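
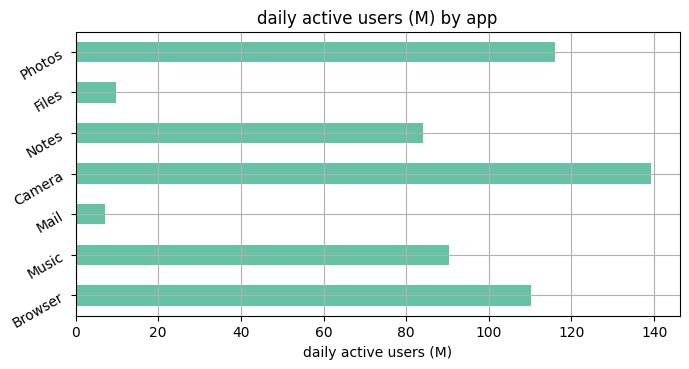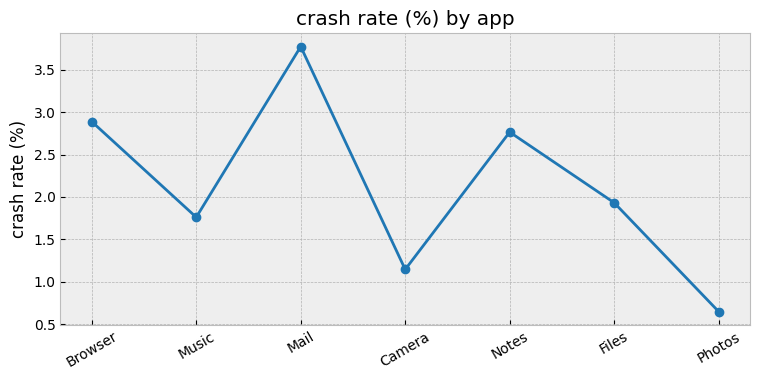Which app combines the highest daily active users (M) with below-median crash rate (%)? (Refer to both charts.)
Chart 2 median crash rate (%) ≈ 2; below-median apps: Music, Camera, Photos. Among those, Camera has the highest daily active users (M) (≈ 140).

Camera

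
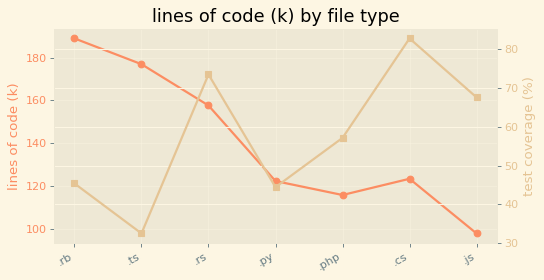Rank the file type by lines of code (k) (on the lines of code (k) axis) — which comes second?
.ts

Top 3 (on the lines of code (k) axis): .rb ≈ 190, .ts ≈ 180, .rs ≈ 160.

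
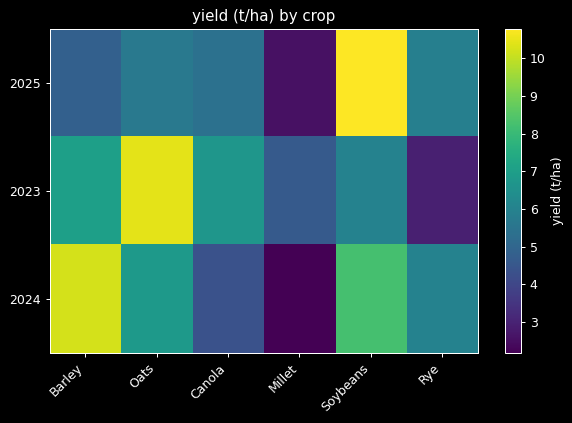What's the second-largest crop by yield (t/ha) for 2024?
Soybeans

Top 3 for 2024: Barley ≈ 10, Soybeans ≈ 8, Oats ≈ 7.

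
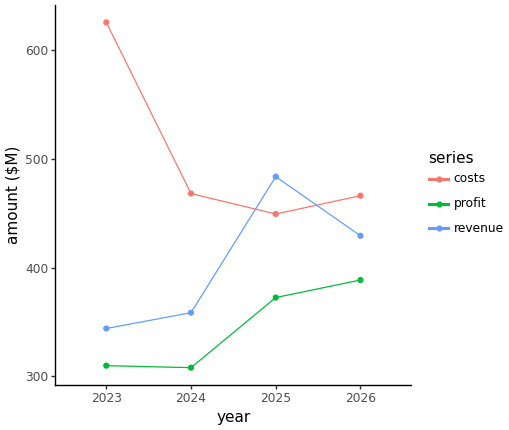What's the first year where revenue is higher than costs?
2025

2024: revenue ≈ 350 vs costs ≈ 450 (not yet); 2025: revenue ≈ 500 vs costs ≈ 450 (first crossover).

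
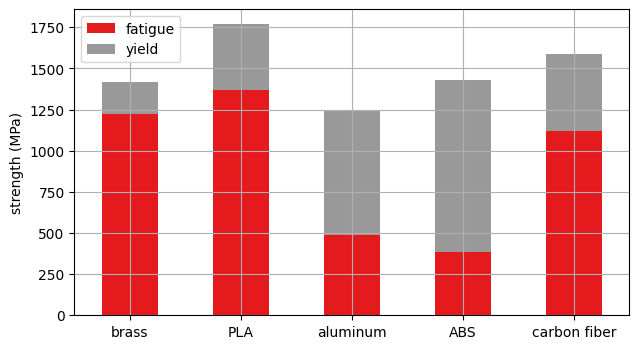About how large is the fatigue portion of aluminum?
≈ 400

fatigue top ≈ 400, bottom ≈ 0; segment ≈ 400.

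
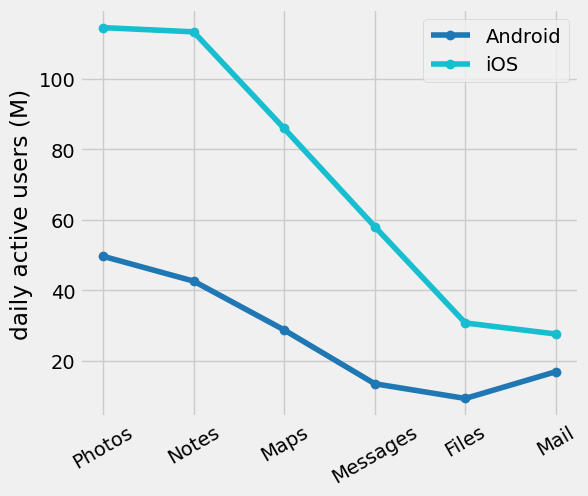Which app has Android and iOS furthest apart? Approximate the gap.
Notes: Android ≈ 40, iOS ≈ 110 → gap ≈ 70. Next-largest (Photos) is only ≈ 60.

Notes, ≈ 70 M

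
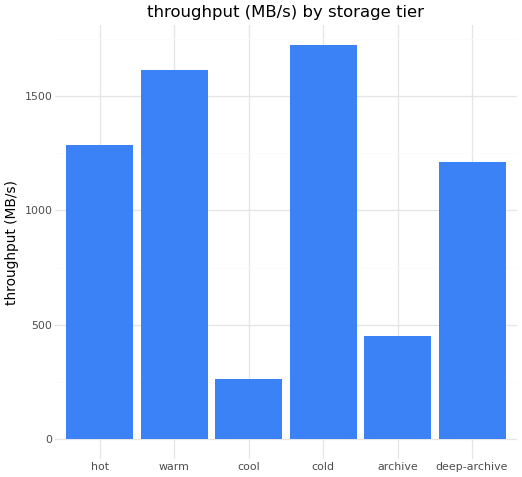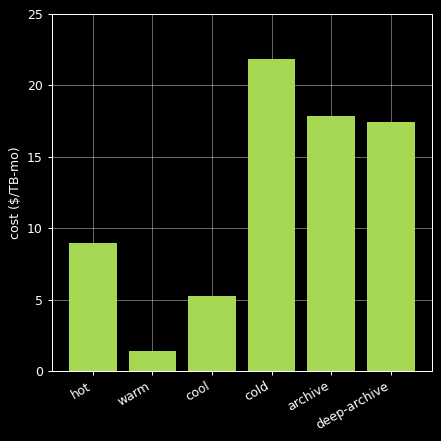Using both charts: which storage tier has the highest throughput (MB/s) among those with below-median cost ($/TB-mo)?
warm

Chart 2 median cost ($/TB-mo) ≈ 15; below-median storage tiers: hot, warm, cool. Among those, warm has the highest throughput (MB/s) (≈ 1600).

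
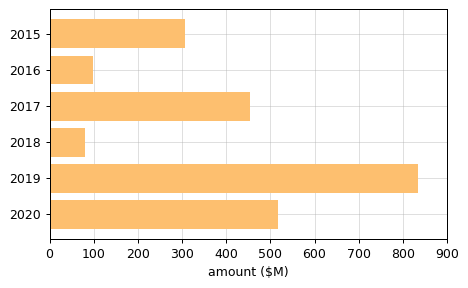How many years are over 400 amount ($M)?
Above 400: 2017, 2019, 2020.

3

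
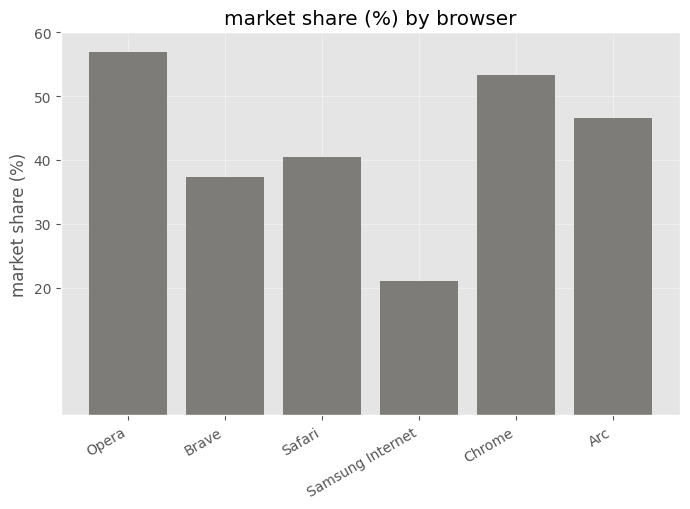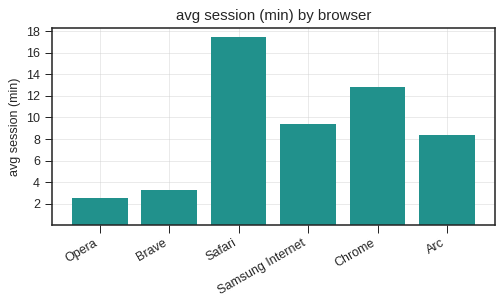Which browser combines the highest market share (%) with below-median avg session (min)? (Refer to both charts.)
Opera

Chart 2 median avg session (min) ≈ 8; below-median browsers: Opera, Brave, Arc. Among those, Opera has the highest market share (%) (≈ 60).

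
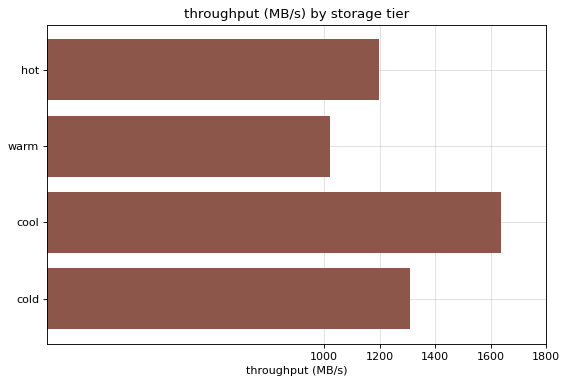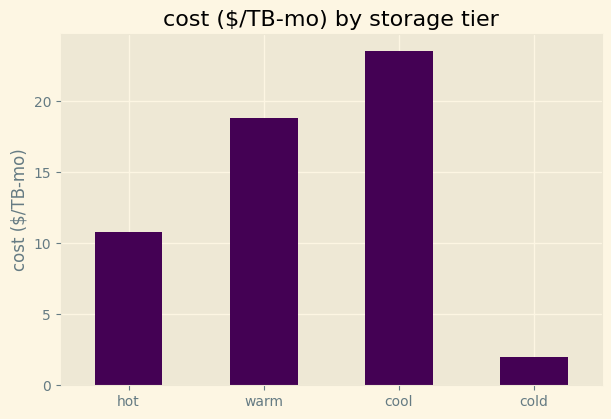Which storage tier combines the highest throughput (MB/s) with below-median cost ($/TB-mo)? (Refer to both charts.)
Chart 2 median cost ($/TB-mo) ≈ 15; below-median storage tiers: hot, cold. Among those, cold has the highest throughput (MB/s) (≈ 1400).

cold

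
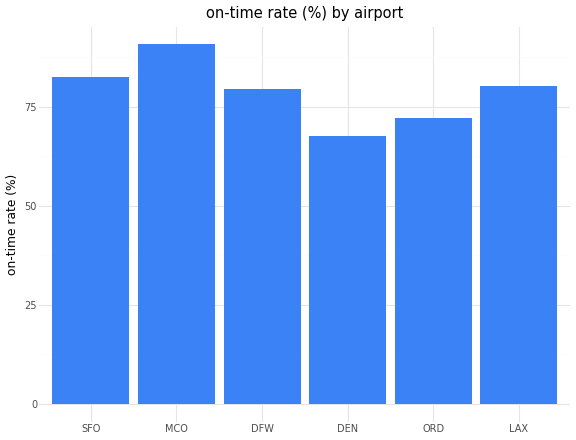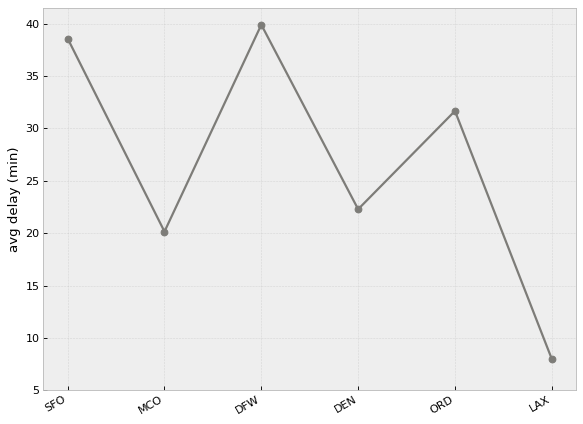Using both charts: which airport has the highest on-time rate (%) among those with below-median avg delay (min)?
MCO

Chart 2 median avg delay (min) ≈ 25; below-median airports: MCO, DEN, LAX. Among those, MCO has the highest on-time rate (%) (≈ 90).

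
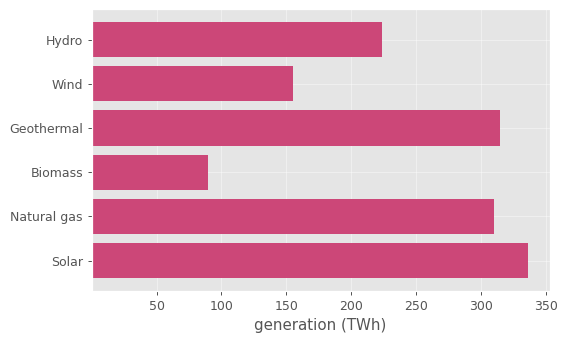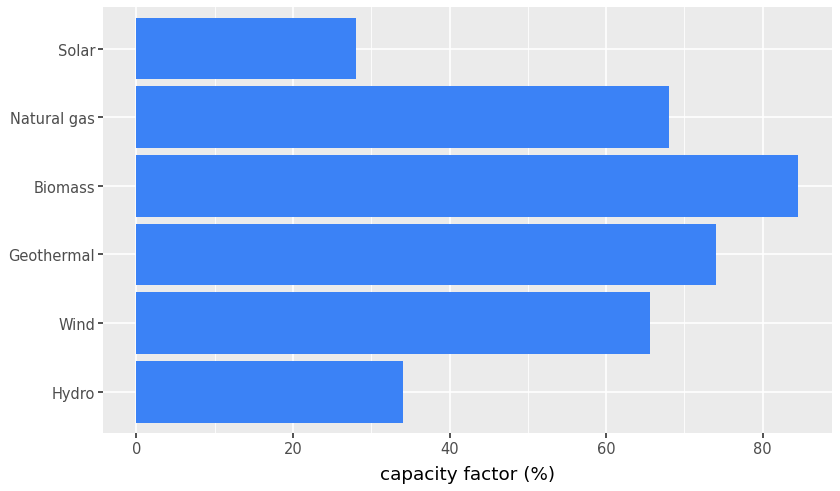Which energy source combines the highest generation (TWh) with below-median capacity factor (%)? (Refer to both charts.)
Chart 2 median capacity factor (%) ≈ 70; below-median energy sources: Hydro, Wind, Solar. Among those, Solar has the highest generation (TWh) (≈ 350).

Solar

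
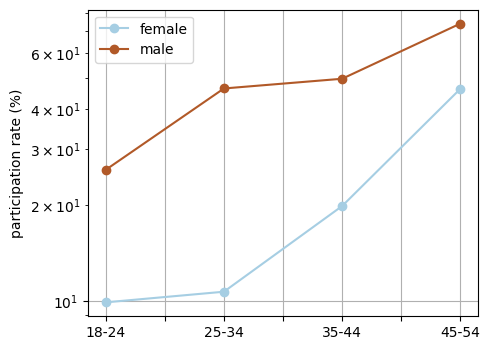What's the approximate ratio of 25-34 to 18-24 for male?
≈ 1.67×

25-34 ≈ 50, 18-24 ≈ 30; 50/30 ≈ 1.67.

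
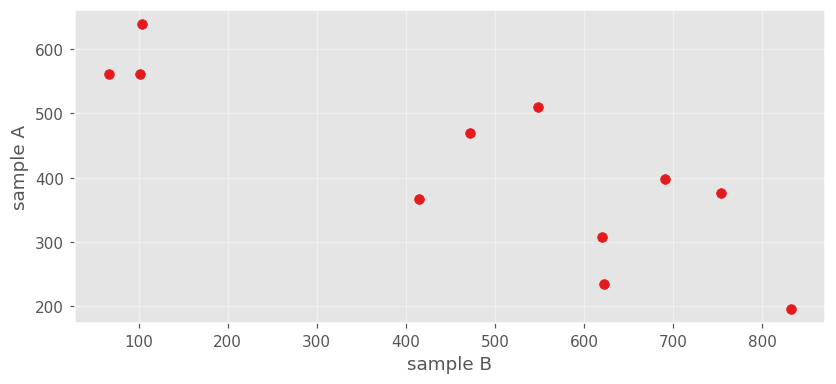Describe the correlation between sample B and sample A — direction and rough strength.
negative, strong

Points are negatively correlated; strong (|r| ≈ 0.8).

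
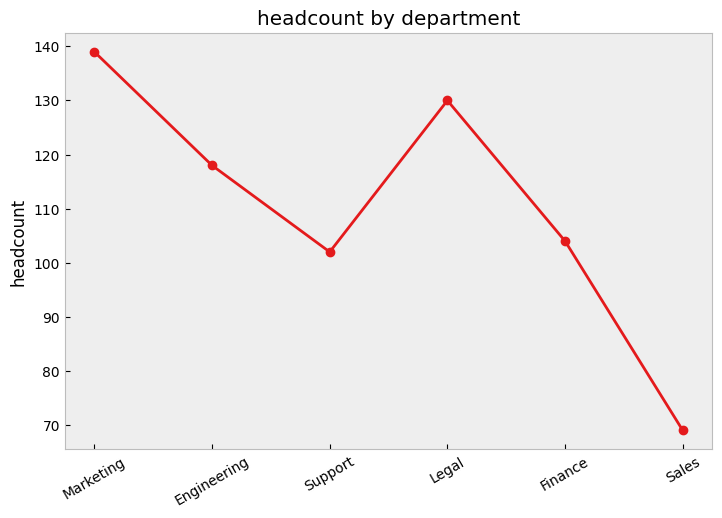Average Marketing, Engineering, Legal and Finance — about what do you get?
≈ 122

(140 + 120 + 130 + 100) / 4 ≈ 122.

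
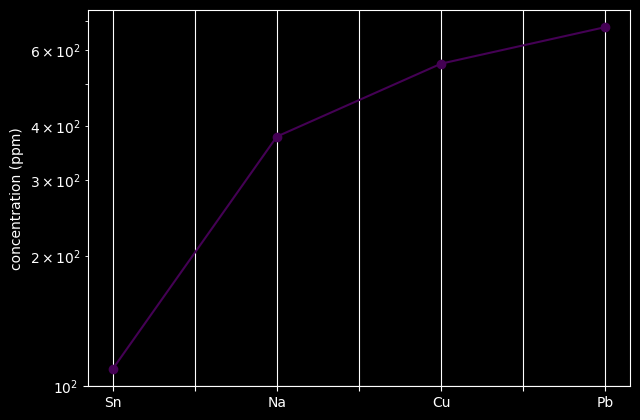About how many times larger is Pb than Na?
≈ 1.75×

Pb ≈ 700, Na ≈ 400; 700/400 ≈ 1.75.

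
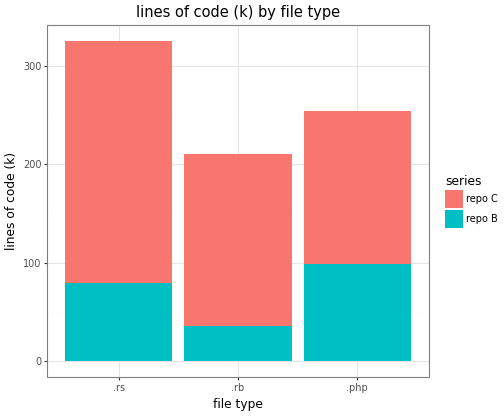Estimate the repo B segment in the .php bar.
≈ 100

repo B top ≈ 100, bottom ≈ 0; segment ≈ 100.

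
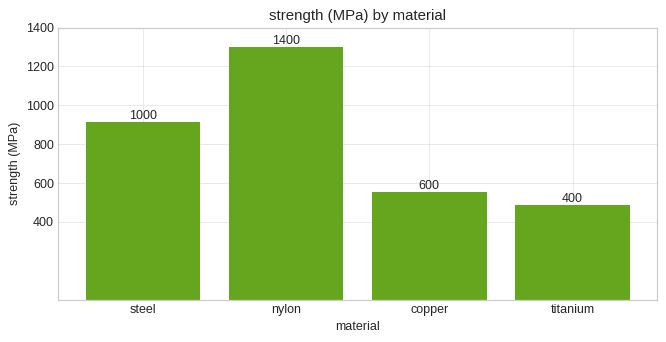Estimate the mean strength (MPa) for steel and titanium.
(1000 + 400) / 2 ≈ 700.

≈ 700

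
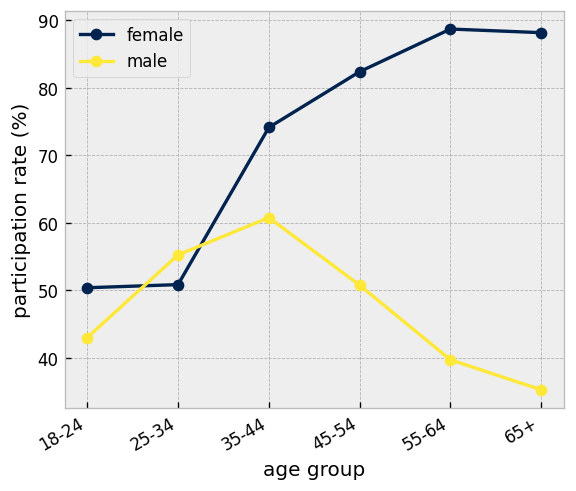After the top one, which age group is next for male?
Top 3 for male: 35-44 ≈ 60, 25-34 ≈ 55, 45-54 ≈ 50.

25-34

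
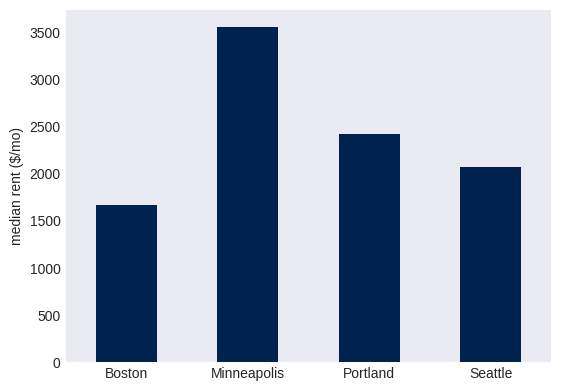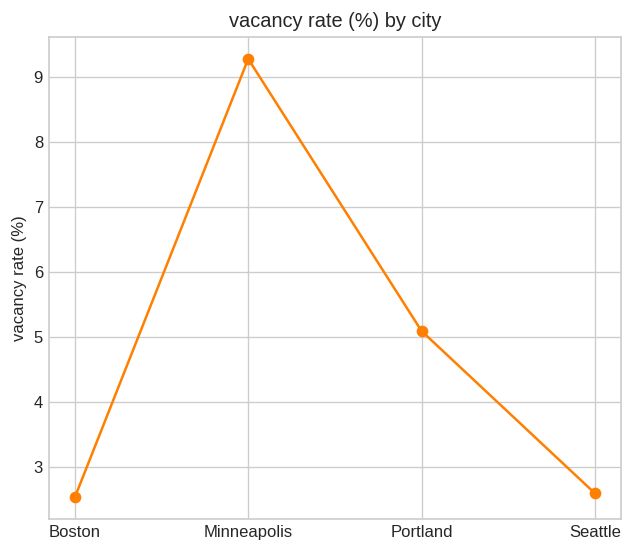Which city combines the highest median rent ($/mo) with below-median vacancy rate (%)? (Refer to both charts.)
Chart 2 median vacancy rate (%) ≈ 4; below-median cities: Boston, Seattle. Among those, Seattle has the highest median rent ($/mo) (≈ 2000).

Seattle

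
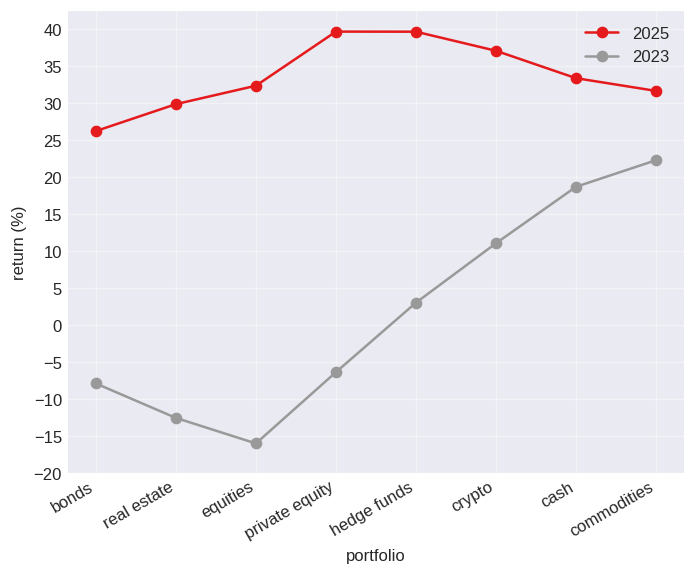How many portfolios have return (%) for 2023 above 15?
Above 15: cash, commodities.

2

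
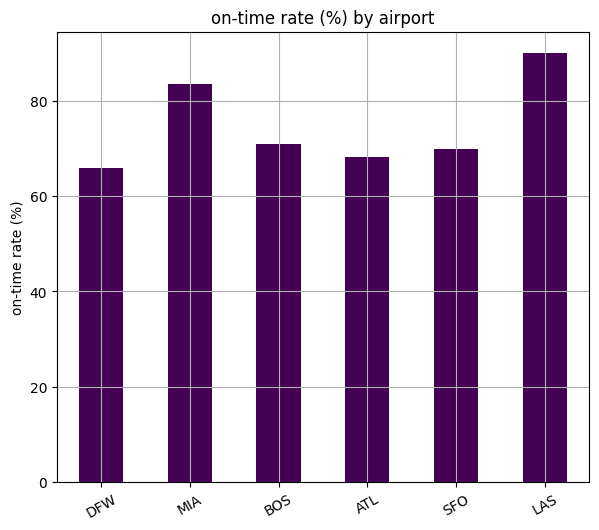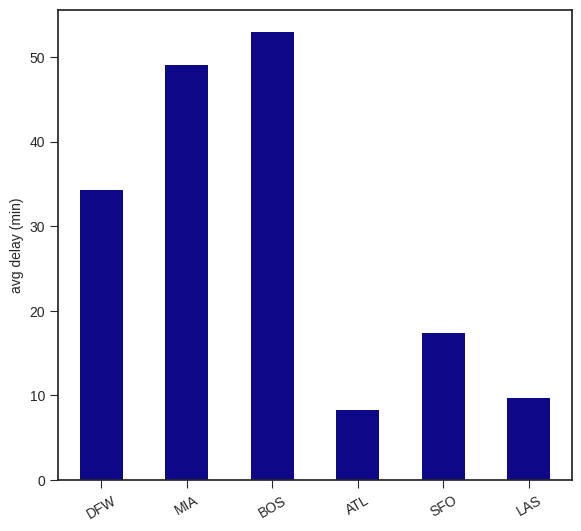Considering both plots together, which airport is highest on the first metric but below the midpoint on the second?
Chart 2 median avg delay (min) ≈ 25; below-median airports: ATL, SFO, LAS. Among those, LAS has the highest on-time rate (%) (≈ 90).

LAS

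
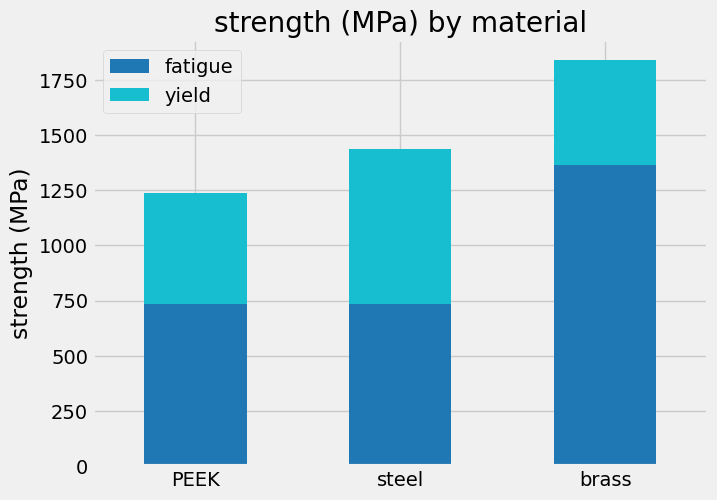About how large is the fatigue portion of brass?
≈ 1400

fatigue top ≈ 1400, bottom ≈ 0; segment ≈ 1400.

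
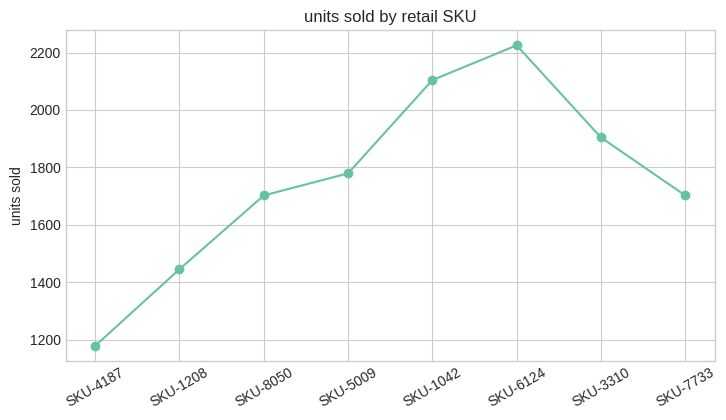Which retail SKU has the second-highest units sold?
SKU-1042

Top 3: SKU-6124 ≈ 2200, SKU-1042 ≈ 2100, SKU-3310 ≈ 1900.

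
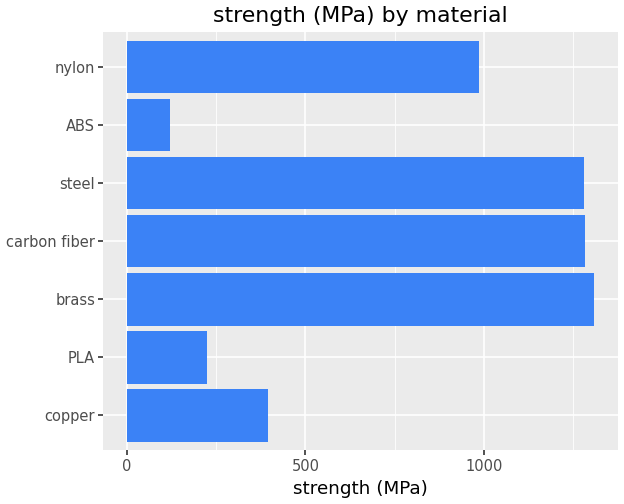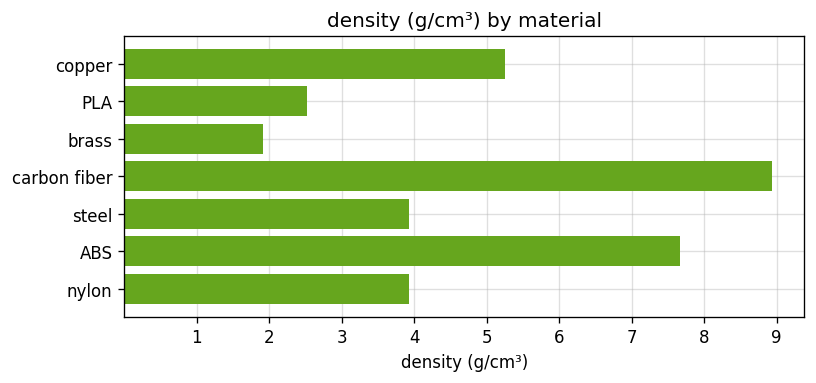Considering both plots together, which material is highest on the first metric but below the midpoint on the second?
Chart 2 median density (g/cm³) ≈ 4; below-median materials: PLA, brass, nylon. Among those, brass has the highest strength (MPa) (≈ 1400).

brass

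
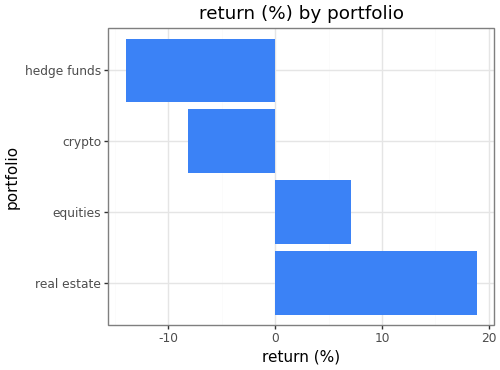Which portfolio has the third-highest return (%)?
Top 4: real estate ≈ 20, equities ≈ 5, crypto ≈ -10, hedge funds ≈ -15.

crypto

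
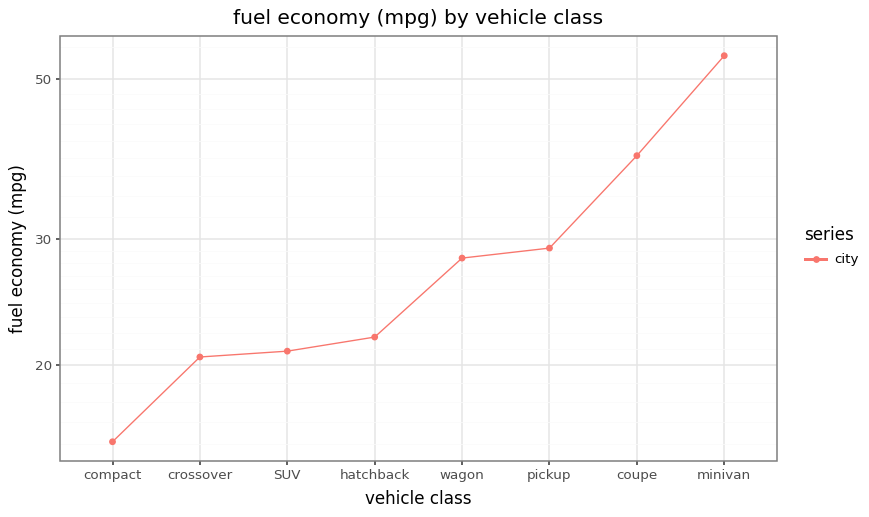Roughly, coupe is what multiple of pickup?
≈ 1.33×

coupe ≈ 40, pickup ≈ 30; 40/30 ≈ 1.33.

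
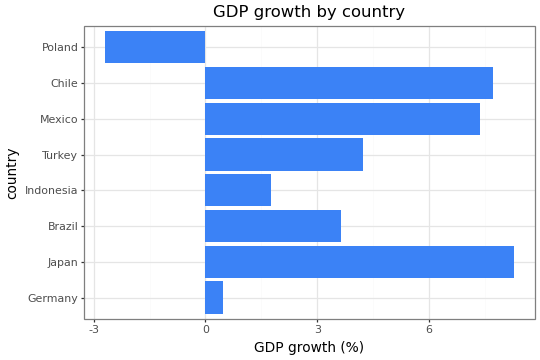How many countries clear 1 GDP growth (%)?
Above 1: Japan, Brazil, Indonesia, Turkey, Mexico, Chile.

6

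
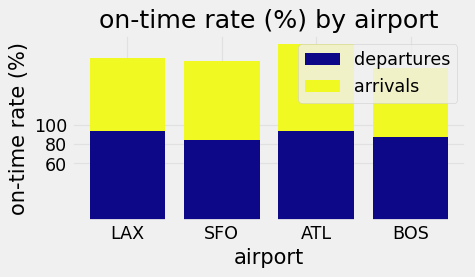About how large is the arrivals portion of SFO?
≈ 80

arrivals top ≈ 160, bottom ≈ 80; segment ≈ 80.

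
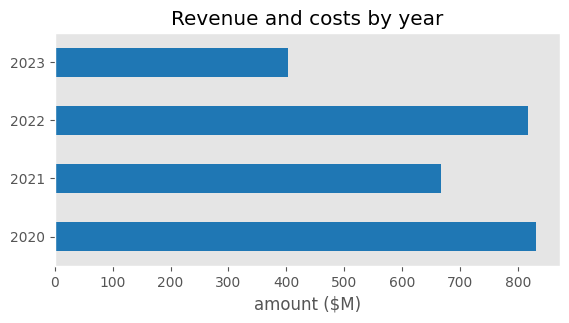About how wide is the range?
≈ 400

Max 2020 ≈ 800, min 2023 ≈ 400; range ≈ 400.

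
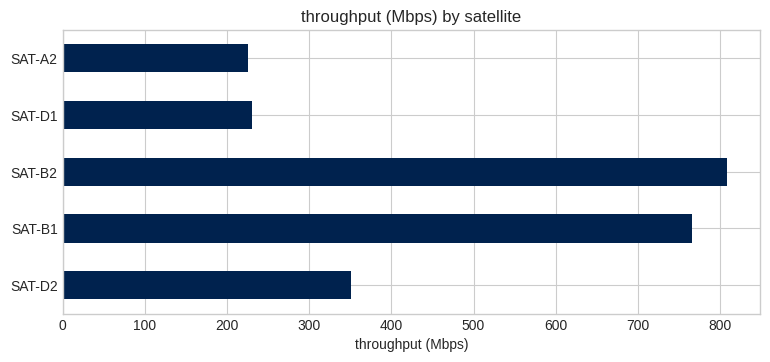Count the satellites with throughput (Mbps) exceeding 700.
Above 700: SAT-B1, SAT-B2.

2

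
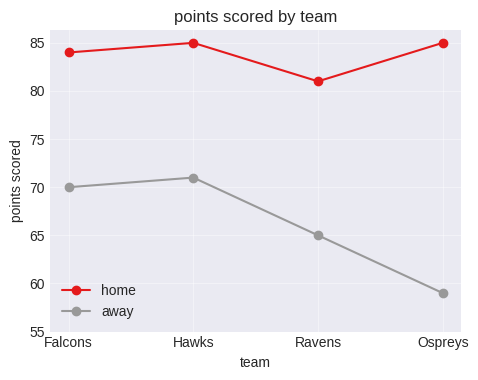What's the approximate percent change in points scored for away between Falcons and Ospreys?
≈ -14.3%

Falcons ≈ 70, Ospreys ≈ 60; (60 − 70) / 70 ≈ -14.3%.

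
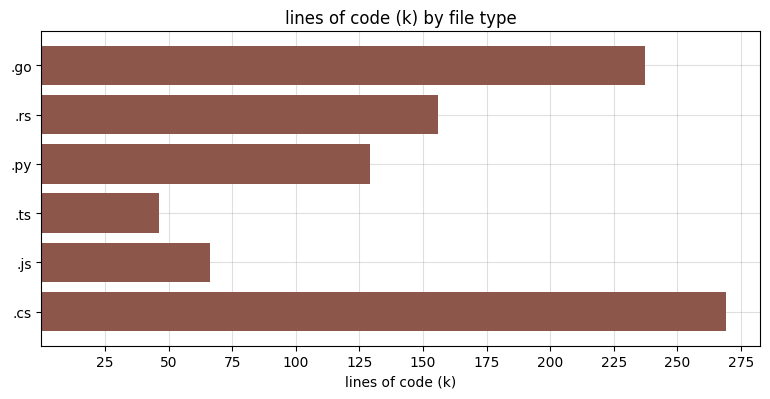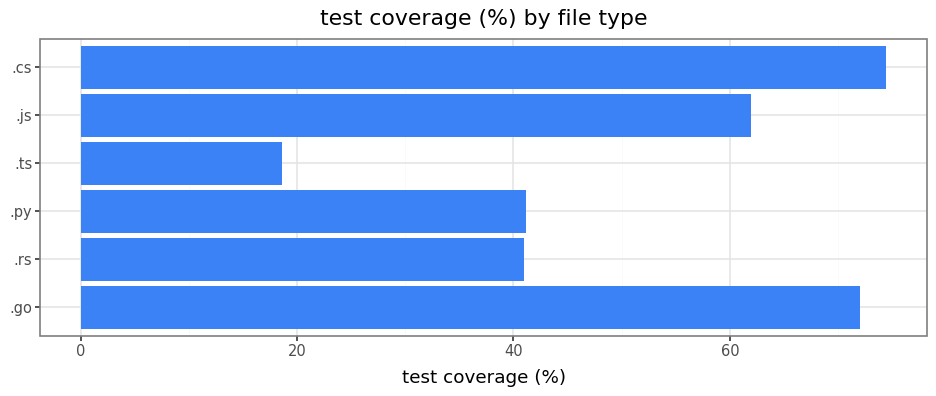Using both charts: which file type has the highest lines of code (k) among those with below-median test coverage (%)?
Chart 2 median test coverage (%) ≈ 50; below-median file types: .rs, .py, .ts. Among those, .rs has the highest lines of code (k) (≈ 150).

.rs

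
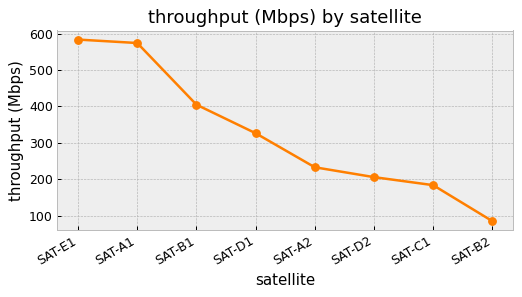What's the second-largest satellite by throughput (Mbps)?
SAT-A1

Top 3: SAT-E1 ≈ 600, SAT-A1 ≈ 550, SAT-B1 ≈ 400.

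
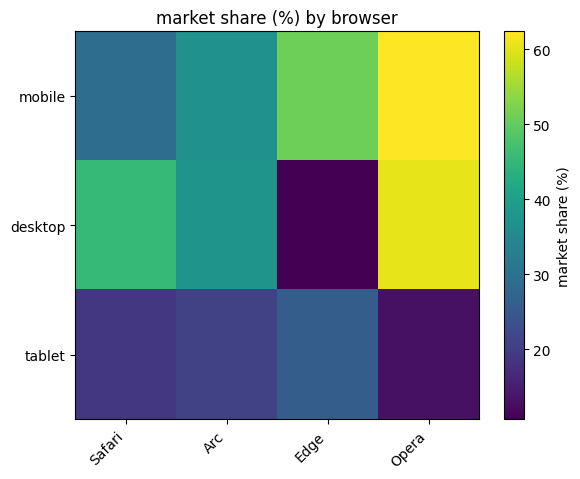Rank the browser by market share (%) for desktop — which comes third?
Arc

Top 4 for desktop: Opera ≈ 60, Safari ≈ 45, Arc ≈ 40, Edge ≈ 10.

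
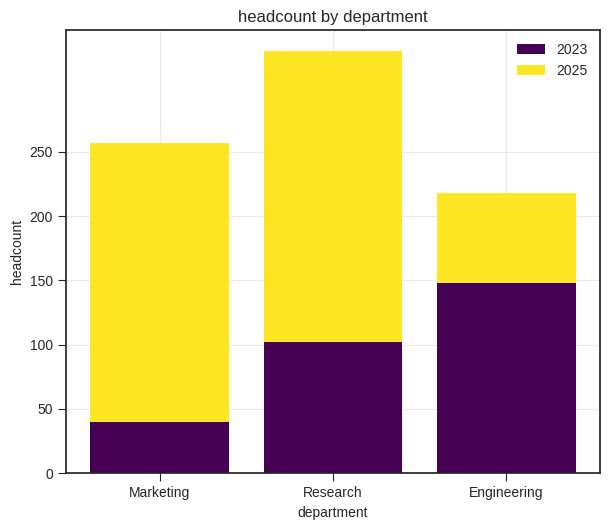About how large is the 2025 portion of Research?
≈ 250

2025 top ≈ 350, bottom ≈ 100; segment ≈ 250.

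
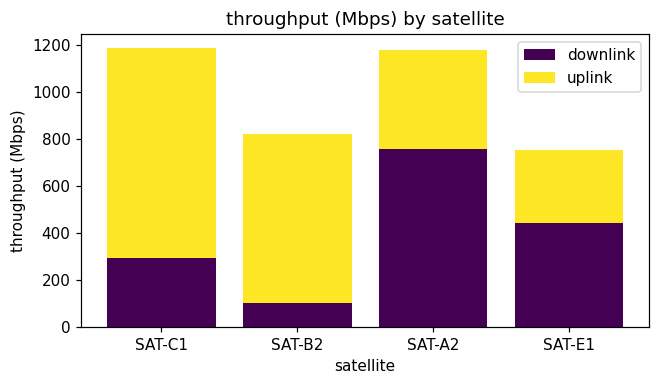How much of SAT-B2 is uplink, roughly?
≈ 700

uplink top ≈ 800, bottom ≈ 100; segment ≈ 700.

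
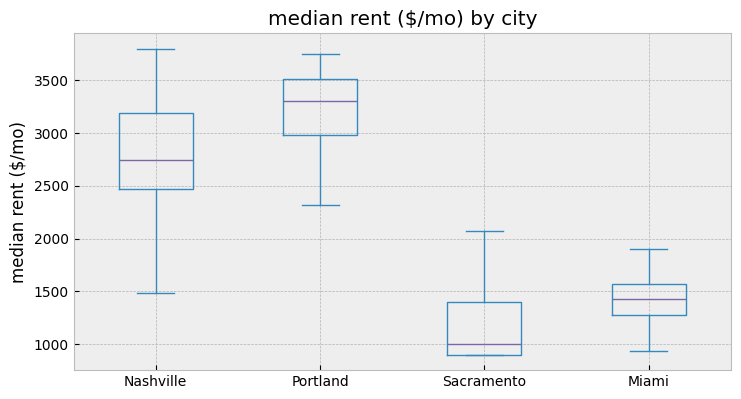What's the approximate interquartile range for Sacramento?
≈ 600

Q3 ≈ 1400, Q1 ≈ 800; IQR ≈ 600.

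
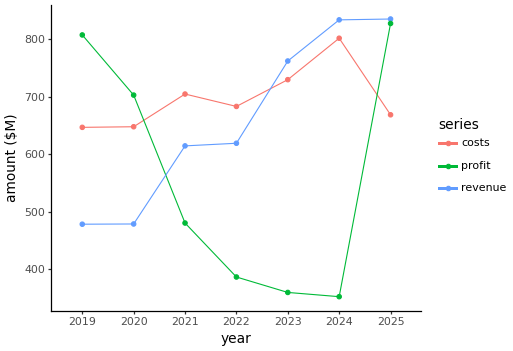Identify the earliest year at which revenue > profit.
2020: revenue ≈ 500 vs profit ≈ 700 (not yet); 2021: revenue ≈ 600 vs profit ≈ 500 (first crossover).

2021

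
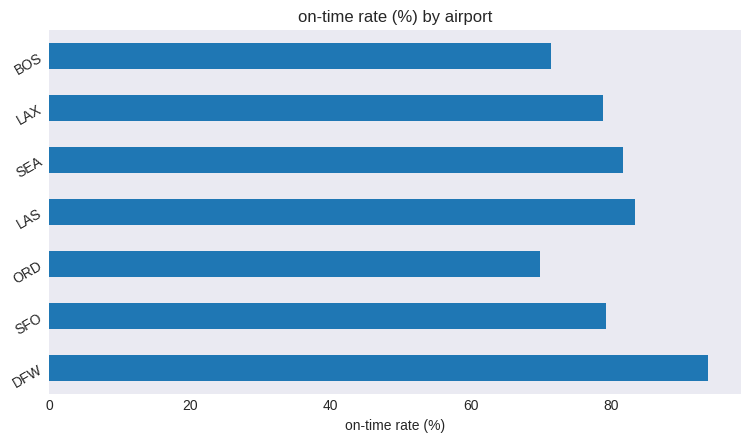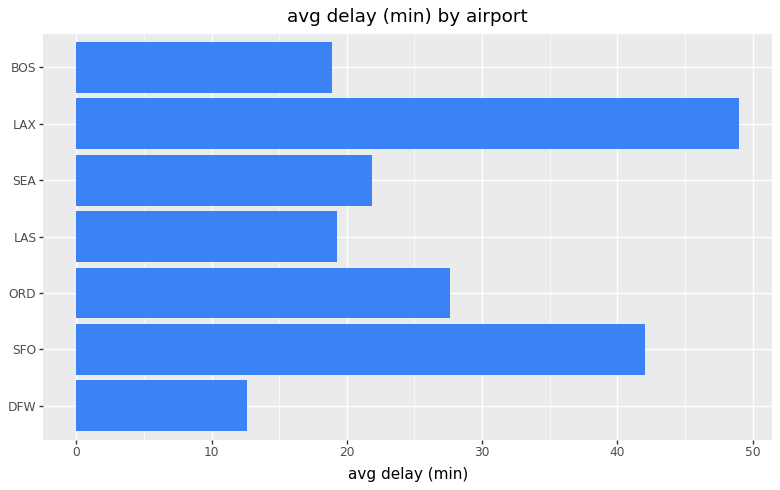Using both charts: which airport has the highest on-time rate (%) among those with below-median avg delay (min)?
DFW

Chart 2 median avg delay (min) ≈ 20; below-median airports: DFW, LAS, BOS. Among those, DFW has the highest on-time rate (%) (≈ 90).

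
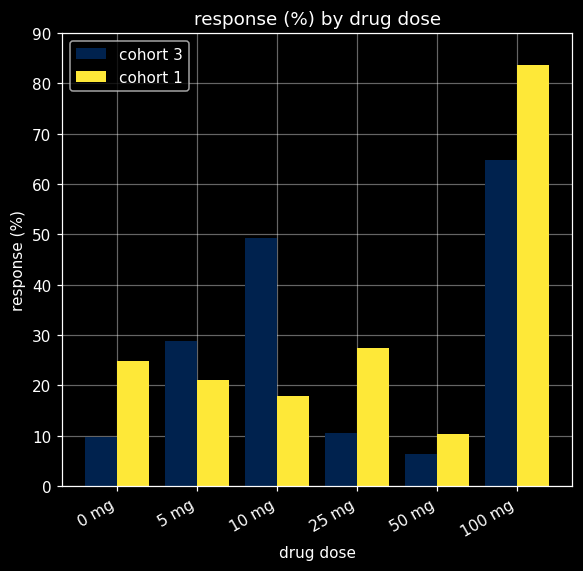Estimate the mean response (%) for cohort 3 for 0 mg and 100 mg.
≈ 35

(10 + 60) / 2 ≈ 35.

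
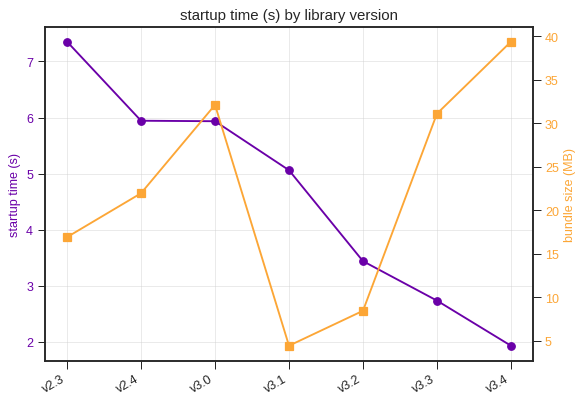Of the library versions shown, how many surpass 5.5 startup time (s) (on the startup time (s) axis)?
Above 5.5: v2.3, v2.4, v3.0.

3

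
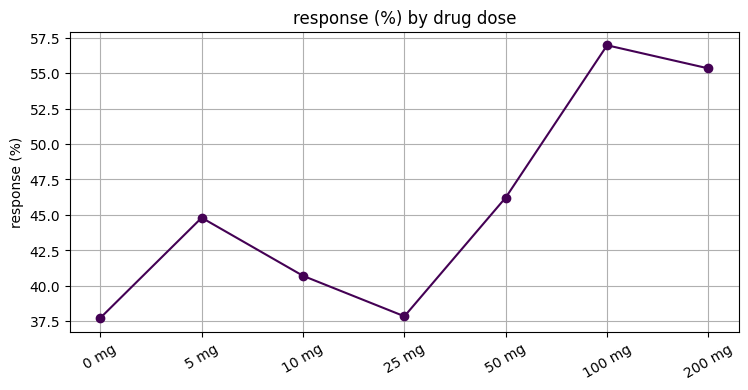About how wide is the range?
≈ 18

Max 100 mg ≈ 56, min 0 mg ≈ 38; range ≈ 18.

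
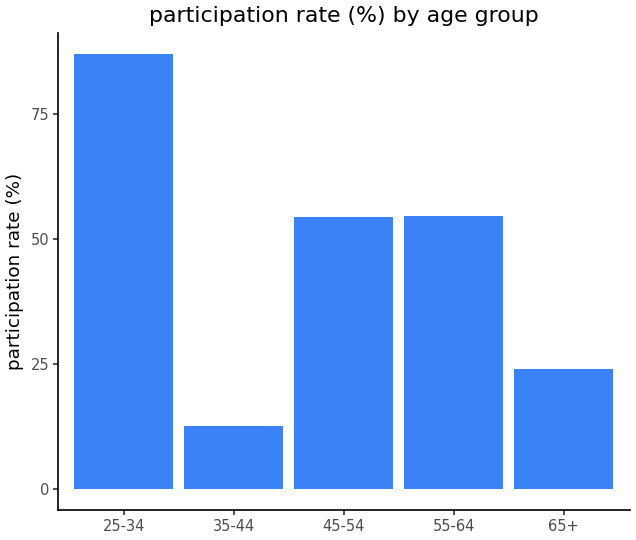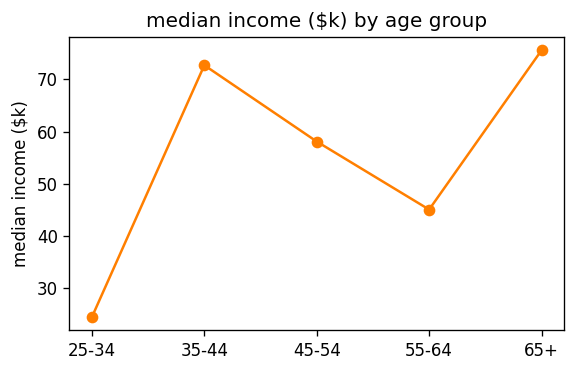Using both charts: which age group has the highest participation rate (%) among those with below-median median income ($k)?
Chart 2 median median income ($k) ≈ 60; below-median age groups: 25-34, 55-64. Among those, 25-34 has the highest participation rate (%) (≈ 90).

25-34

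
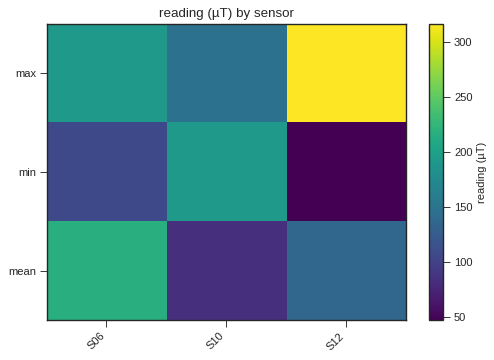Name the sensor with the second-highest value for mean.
S12

Top 3 for mean: S06 ≈ 225, S12 ≈ 125, S10 ≈ 75.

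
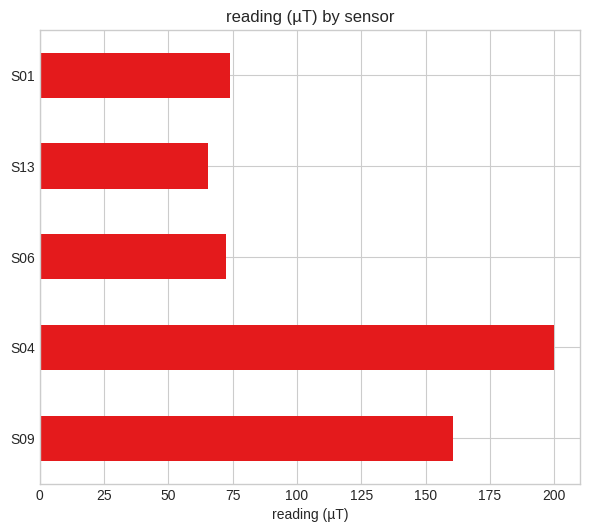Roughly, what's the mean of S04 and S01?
(200 + 80) / 2 ≈ 140.

≈ 140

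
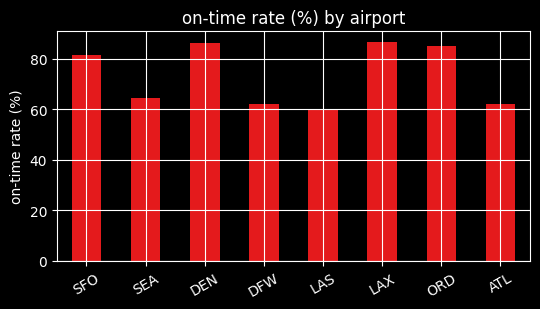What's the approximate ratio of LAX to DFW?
≈ 1.5×

LAX ≈ 90, DFW ≈ 60; 90/60 ≈ 1.5.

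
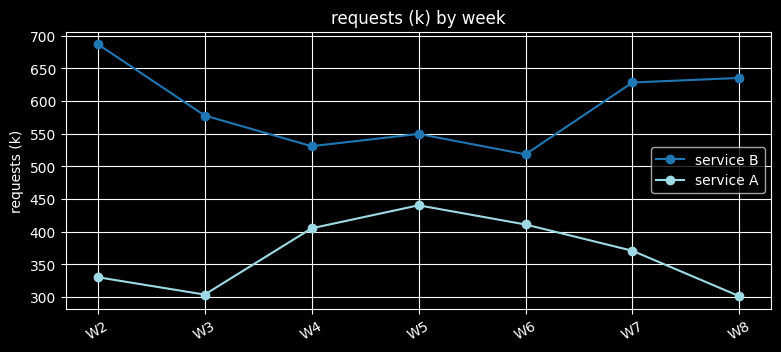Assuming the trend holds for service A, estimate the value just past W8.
Last three: 400, 350, 300 → slope ≈ -50/step → next ≈ 250.

≈ 250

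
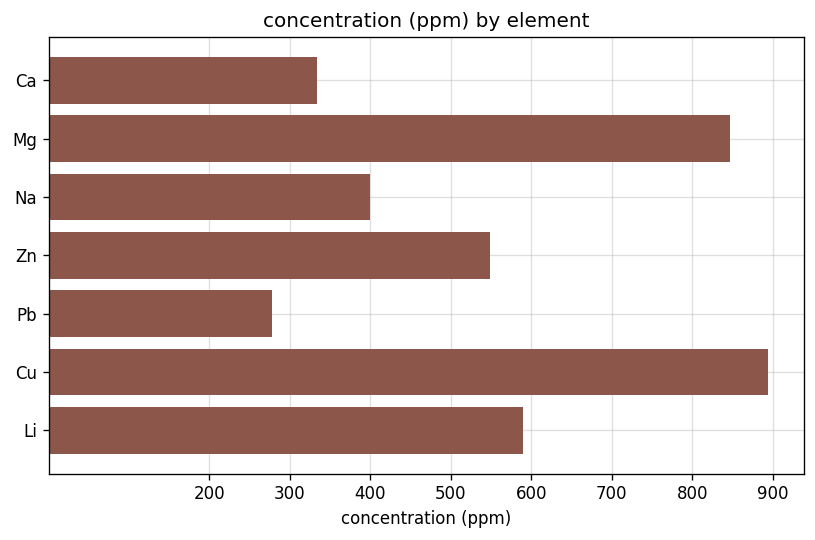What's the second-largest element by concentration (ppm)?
Mg

Top 3: Cu ≈ 900, Mg ≈ 800, Li ≈ 600.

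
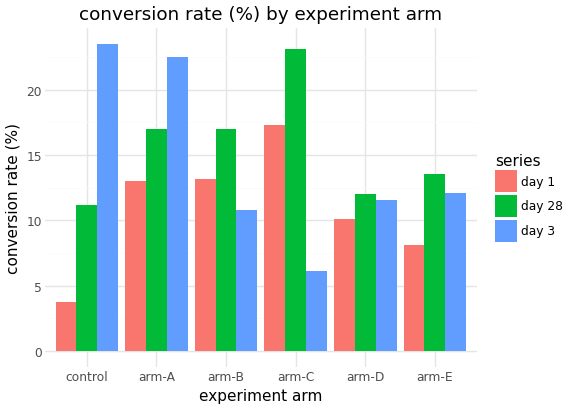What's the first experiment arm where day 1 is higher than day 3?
arm-A: day 1 ≈ 14 vs day 3 ≈ 22 (not yet); arm-B: day 1 ≈ 14 vs day 3 ≈ 10 (first crossover).

arm-B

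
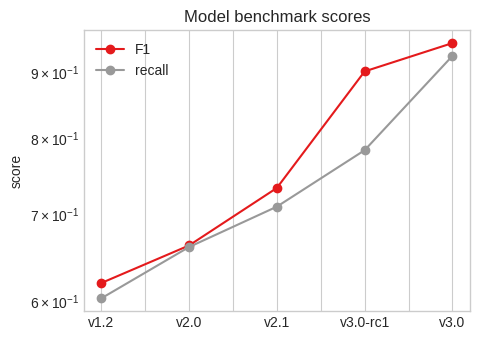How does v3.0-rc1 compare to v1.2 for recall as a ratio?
≈ 1.33×

v3.0-rc1 ≈ 0.80, v1.2 ≈ 0.60; 0.80/0.60 ≈ 1.33.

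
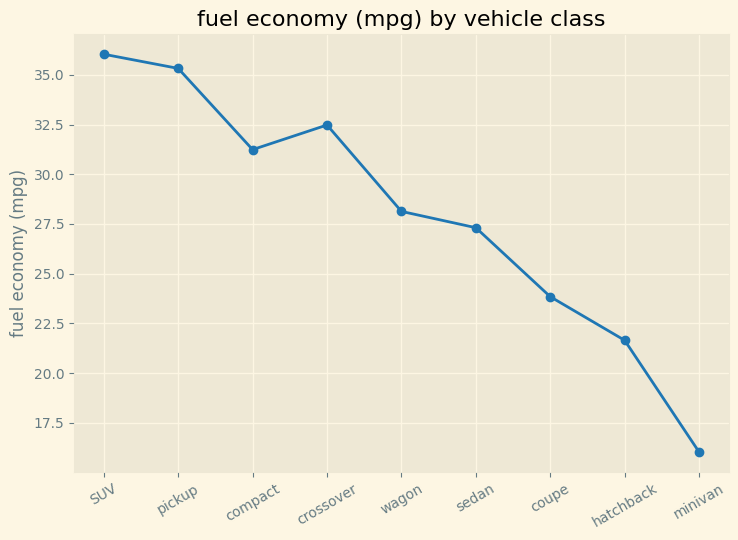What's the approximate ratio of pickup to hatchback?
≈ 1.64×

pickup ≈ 36, hatchback ≈ 22; 36/22 ≈ 1.64.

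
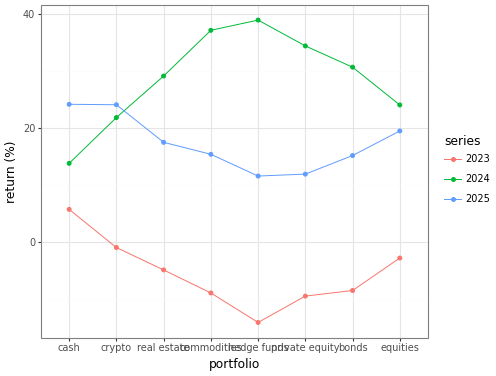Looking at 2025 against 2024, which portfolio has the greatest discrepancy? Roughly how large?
hedge funds: 2025 ≈ 10, 2024 ≈ 40 → gap ≈ 30. Next-largest (private equity) is only ≈ 25.

hedge funds, ≈ 30 %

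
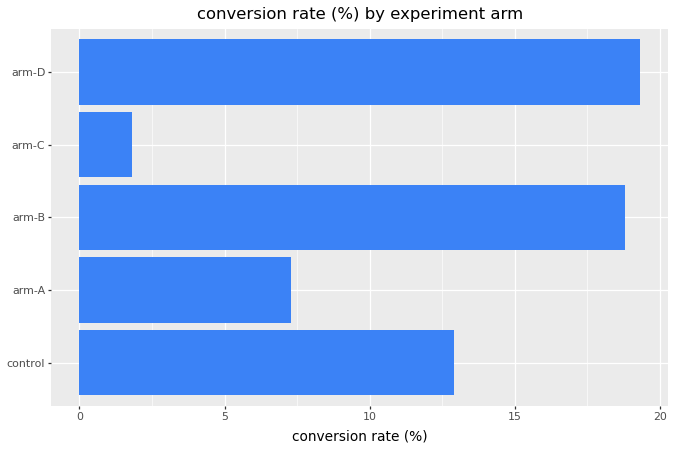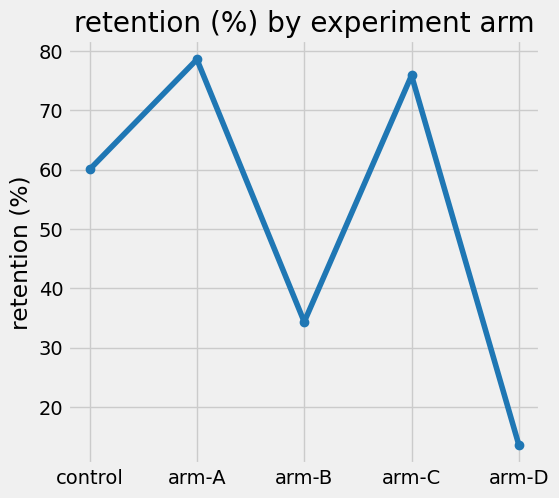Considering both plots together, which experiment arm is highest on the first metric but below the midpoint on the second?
arm-D

Chart 2 median retention (%) ≈ 60; below-median experiment arms: arm-B, arm-D. Among those, arm-D has the highest conversion rate (%) (≈ 20).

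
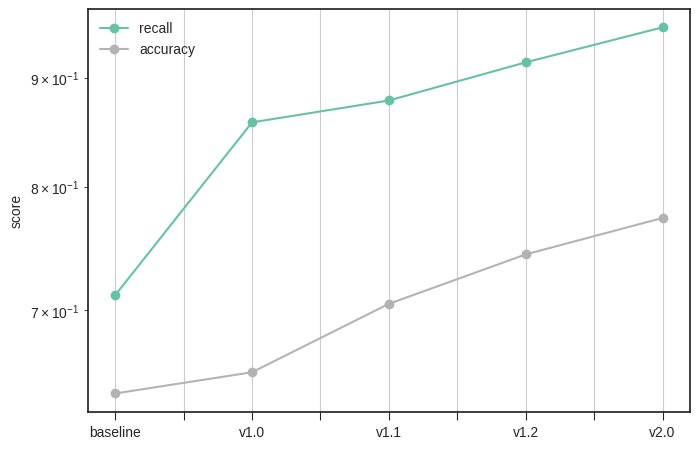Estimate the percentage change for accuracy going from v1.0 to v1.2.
≈ +15.4%

v1.0 ≈ 0.65, v1.2 ≈ 0.75; (0.75 − 0.65) / 0.65 ≈ +15.4%.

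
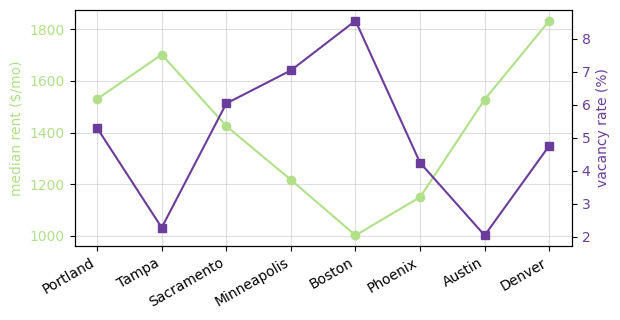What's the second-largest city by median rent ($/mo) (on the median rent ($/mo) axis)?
Tampa

Top 3 (on the median rent ($/mo) axis): Denver ≈ 1800, Tampa ≈ 1700, Portland ≈ 1500.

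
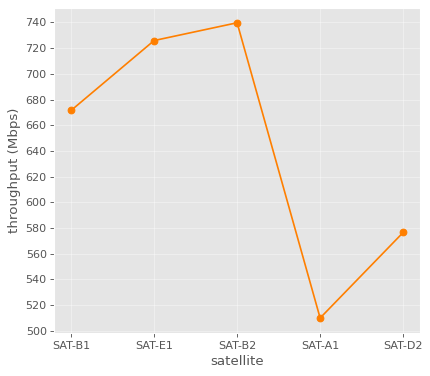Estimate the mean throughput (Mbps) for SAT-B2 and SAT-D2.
≈ 660

(740 + 580) / 2 ≈ 660.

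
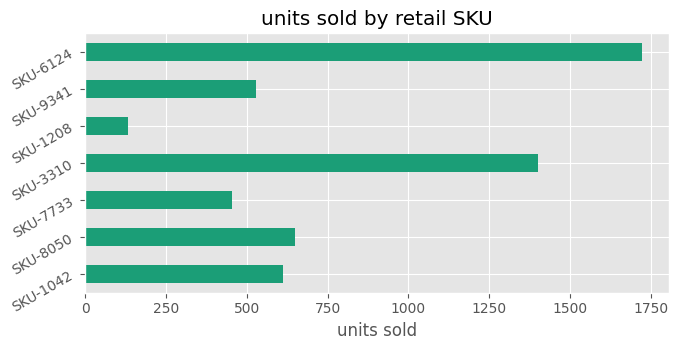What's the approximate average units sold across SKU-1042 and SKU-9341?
(600 + 600) / 2 ≈ 600.

≈ 600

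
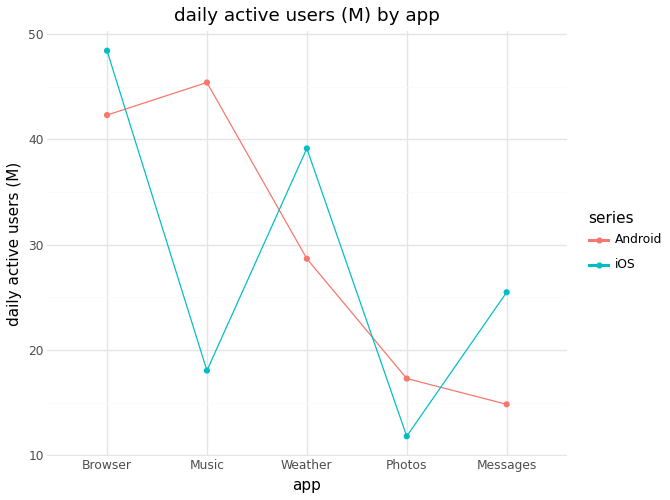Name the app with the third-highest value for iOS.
Top 4 for iOS: Browser ≈ 50, Weather ≈ 40, Messages ≈ 25, Music ≈ 20.

Messages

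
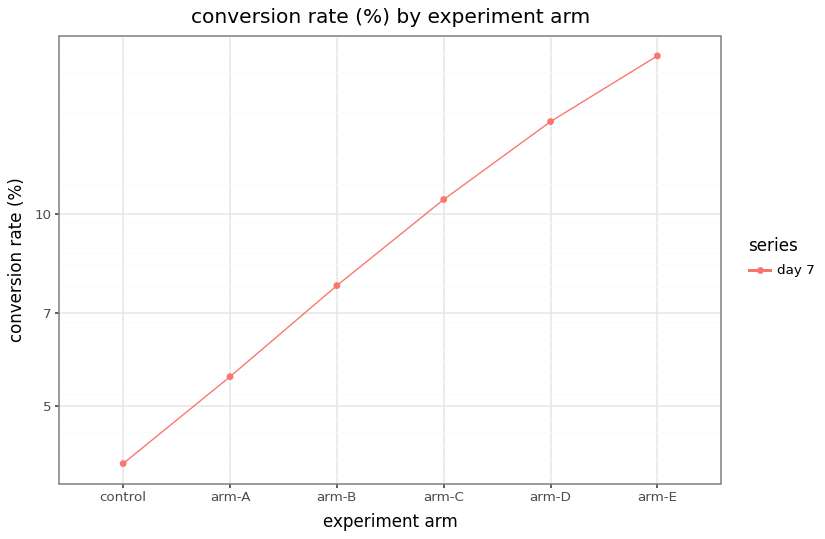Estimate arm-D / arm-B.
≈ 1.75×

arm-D ≈ 14, arm-B ≈ 8; 14/8 ≈ 1.75.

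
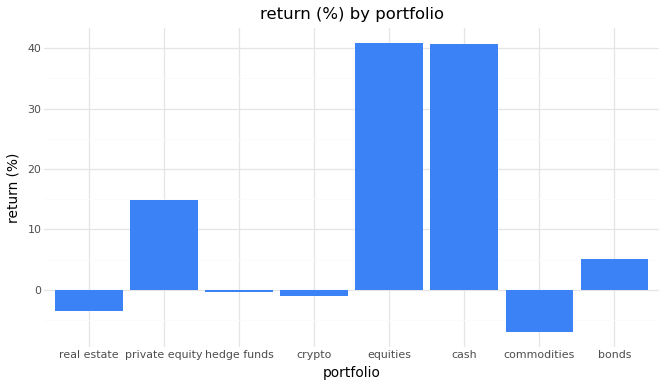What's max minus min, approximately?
Max equities ≈ 40, min commodities ≈ -5; range ≈ 45.

≈ 45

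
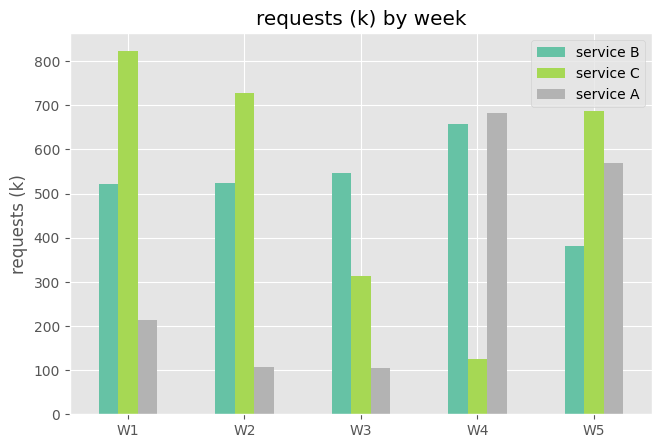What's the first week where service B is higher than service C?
W2: service B ≈ 500 vs service C ≈ 700 (not yet); W3: service B ≈ 500 vs service C ≈ 300 (first crossover).

W3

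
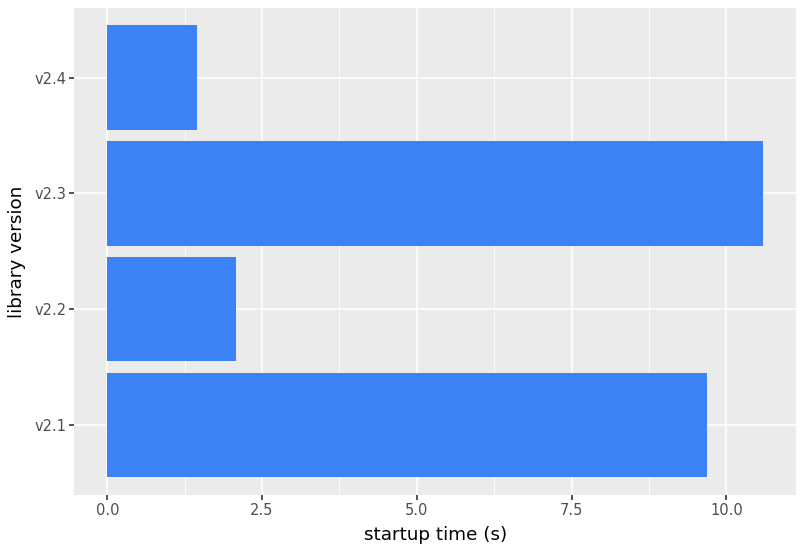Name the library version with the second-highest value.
Top 3: v2.3 ≈ 11, v2.1 ≈ 10, v2.2 ≈ 2.

v2.1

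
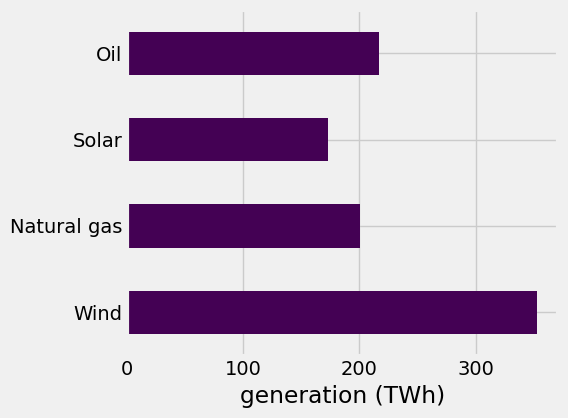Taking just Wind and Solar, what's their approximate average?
≈ 250

(350 + 150) / 2 ≈ 250.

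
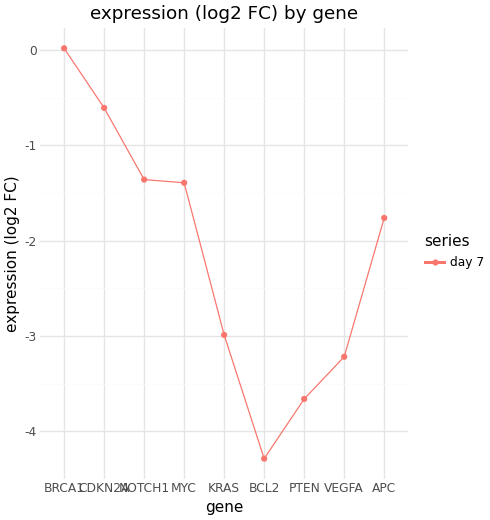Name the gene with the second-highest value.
Top 3: BRCA1 ≈ 0.0, CDKN2A ≈ -0.5, NOTCH1 ≈ -1.5.

CDKN2A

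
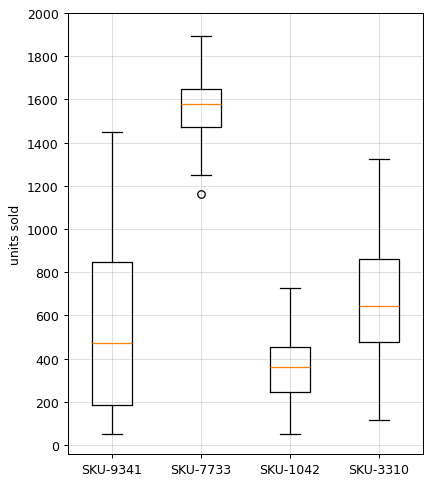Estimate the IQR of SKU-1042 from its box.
Q3 ≈ 400, Q1 ≈ 200; IQR ≈ 200.

≈ 200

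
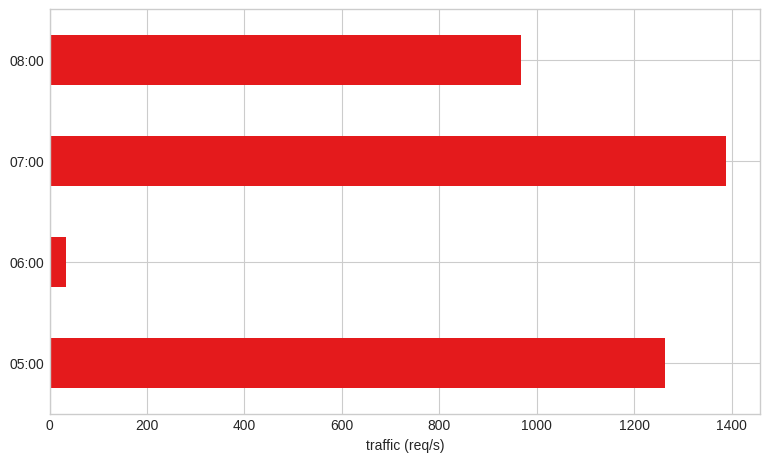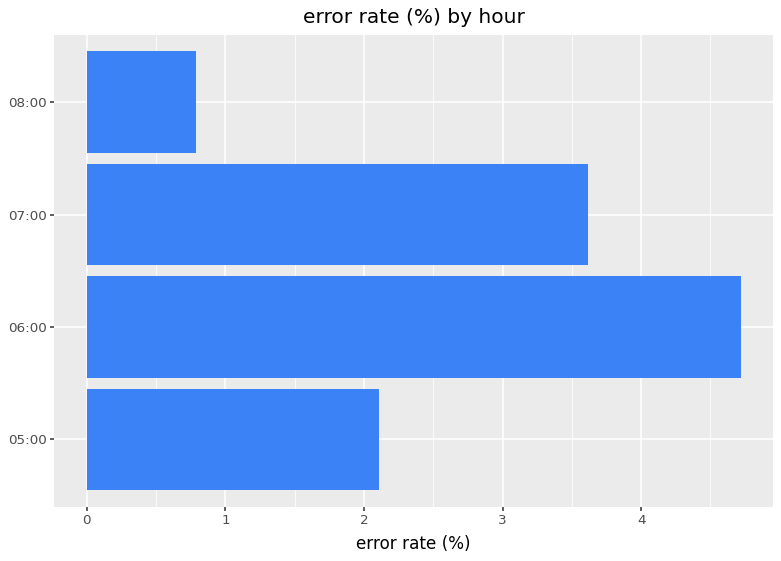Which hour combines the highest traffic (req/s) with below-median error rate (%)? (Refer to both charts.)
Chart 2 median error rate (%) ≈ 3; below-median hours: 05:00, 08:00. Among those, 05:00 has the highest traffic (req/s) (≈ 1200).

05:00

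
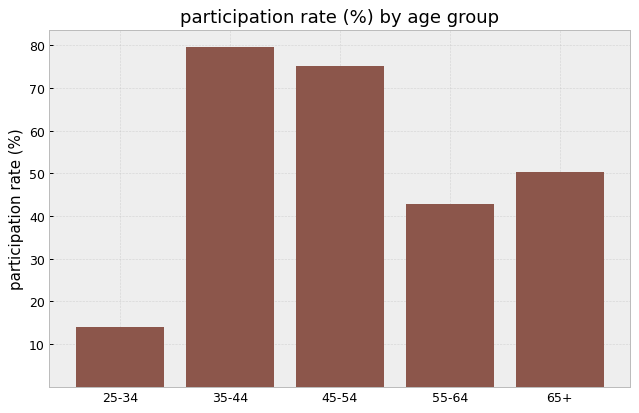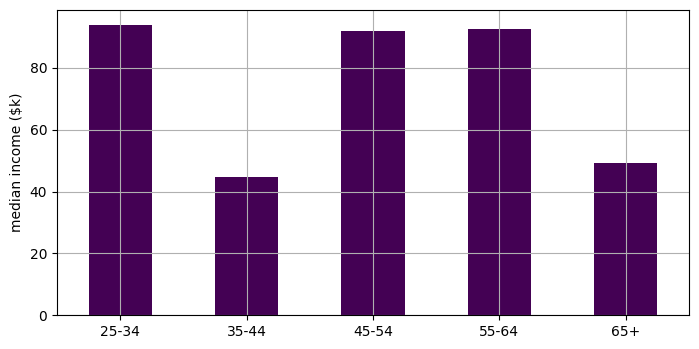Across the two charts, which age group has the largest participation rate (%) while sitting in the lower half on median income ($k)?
35-44

Chart 2 median median income ($k) ≈ 90; below-median age groups: 35-44, 65+. Among those, 35-44 has the highest participation rate (%) (≈ 80).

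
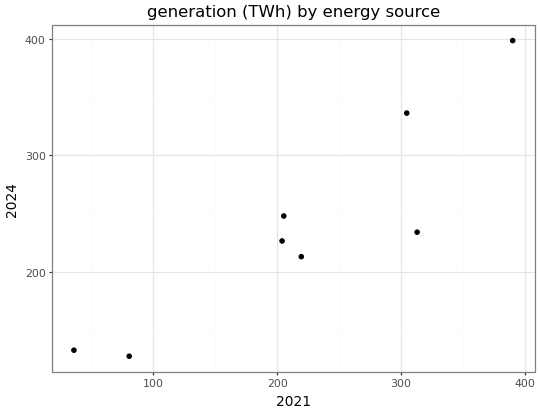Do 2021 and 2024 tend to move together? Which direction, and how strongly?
Points are positively correlated; strong (|r| ≈ 0.9).

positive, strong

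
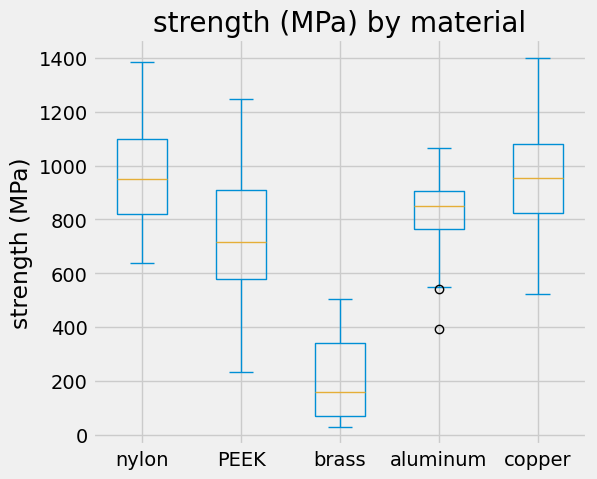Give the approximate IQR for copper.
Q3 ≈ 1100, Q1 ≈ 800; IQR ≈ 300.

≈ 300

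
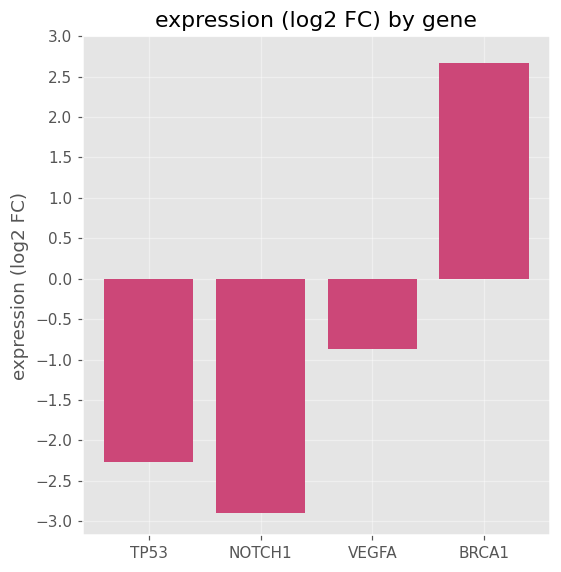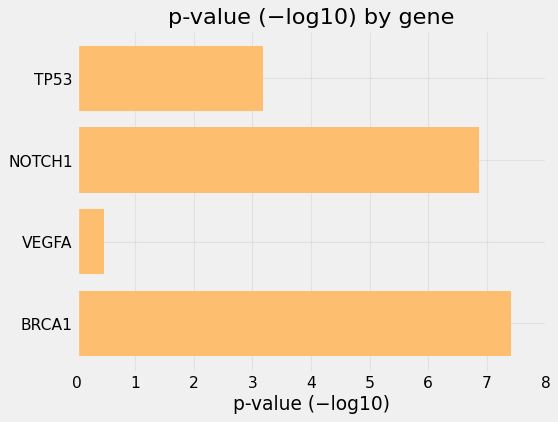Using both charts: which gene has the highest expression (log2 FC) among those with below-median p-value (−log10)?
Chart 2 median p-value (−log10) ≈ 5; below-median genes: TP53, VEGFA. Among those, VEGFA has the highest expression (log2 FC) (≈ -1).

VEGFA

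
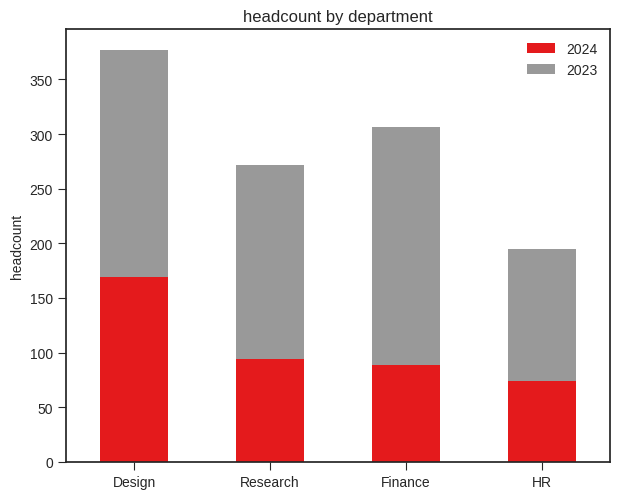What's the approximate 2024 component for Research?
2024 top ≈ 100, bottom ≈ 0; segment ≈ 100.

≈ 100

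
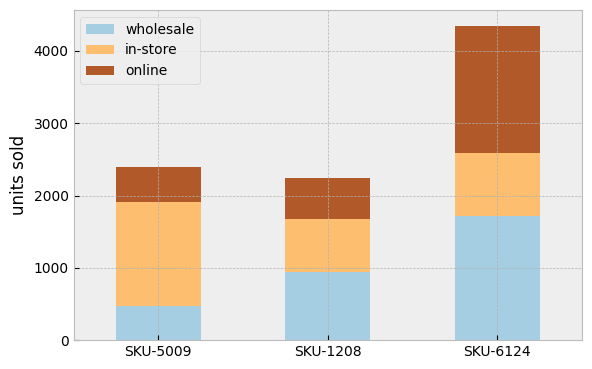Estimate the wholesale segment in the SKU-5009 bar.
≈ 500

wholesale top ≈ 500, bottom ≈ 0; segment ≈ 500.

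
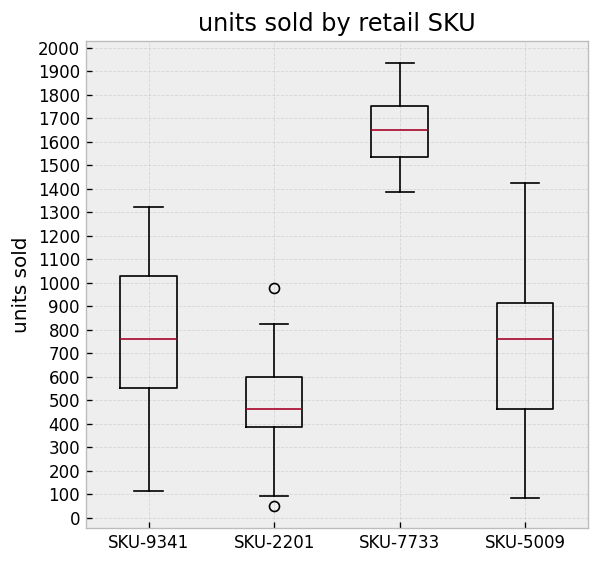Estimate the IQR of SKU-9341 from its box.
≈ 400

Q3 ≈ 1000, Q1 ≈ 600; IQR ≈ 400.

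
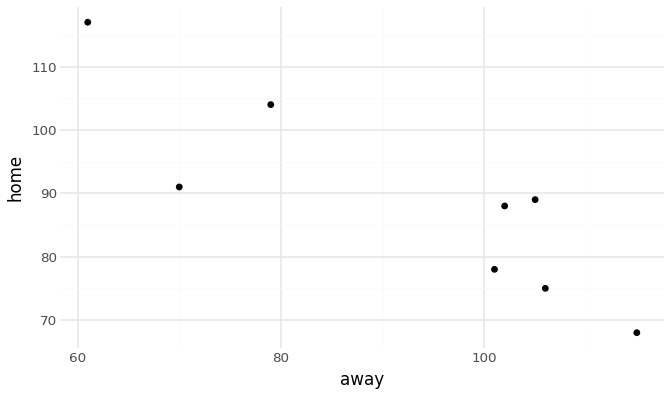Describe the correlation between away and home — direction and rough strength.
Points are negatively correlated; strong (|r| ≈ 0.9).

negative, strong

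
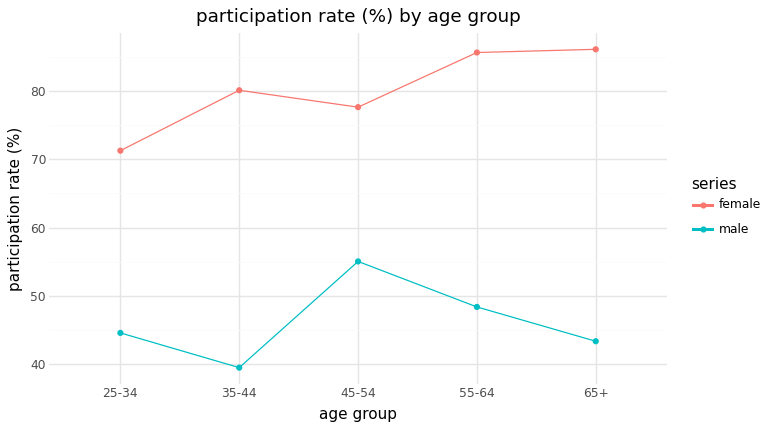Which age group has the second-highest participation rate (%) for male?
55-64

Top 3 for male: 45-54 ≈ 55, 55-64 ≈ 50, 25-34 ≈ 45.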